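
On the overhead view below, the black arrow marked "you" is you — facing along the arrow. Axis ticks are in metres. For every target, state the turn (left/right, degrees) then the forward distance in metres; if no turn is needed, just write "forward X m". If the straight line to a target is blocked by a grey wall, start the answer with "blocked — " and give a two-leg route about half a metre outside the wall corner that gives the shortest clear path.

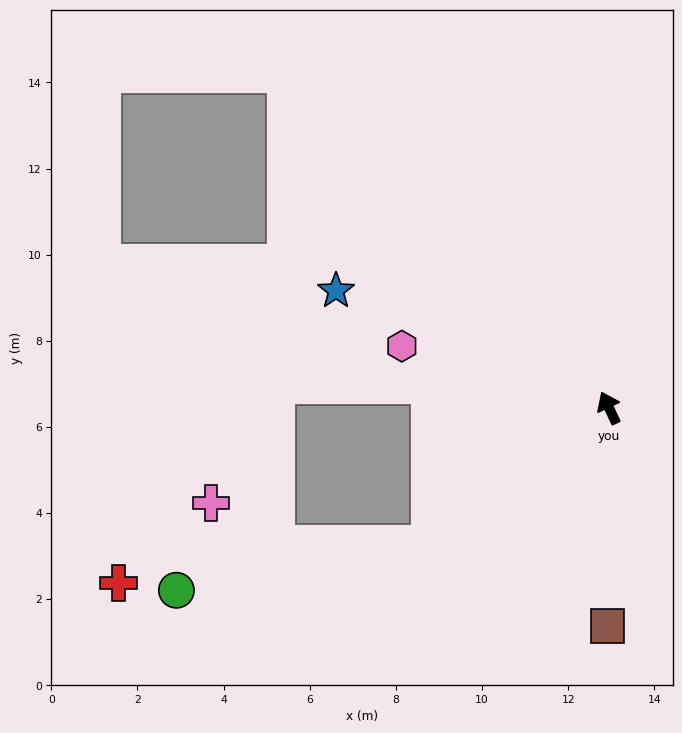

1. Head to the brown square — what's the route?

turn left 154°, forward 5.1 m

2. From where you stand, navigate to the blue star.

turn left 42°, forward 6.9 m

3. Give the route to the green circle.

blocked — turn left 102°, forward 5.2 m, then turn right 27°, forward 6.0 m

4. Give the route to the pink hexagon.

turn left 48°, forward 5.0 m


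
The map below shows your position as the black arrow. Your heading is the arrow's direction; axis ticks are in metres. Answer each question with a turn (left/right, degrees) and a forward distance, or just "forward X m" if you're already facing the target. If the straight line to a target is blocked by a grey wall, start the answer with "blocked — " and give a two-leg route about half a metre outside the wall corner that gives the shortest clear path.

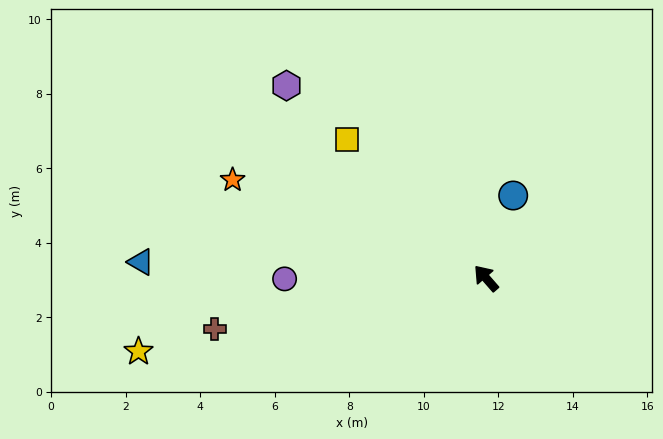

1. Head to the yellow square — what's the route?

turn left 4°, forward 5.3 m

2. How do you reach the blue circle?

turn right 59°, forward 2.3 m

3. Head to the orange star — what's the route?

turn left 28°, forward 7.3 m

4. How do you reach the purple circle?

turn left 49°, forward 5.4 m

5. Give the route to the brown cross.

turn left 60°, forward 7.4 m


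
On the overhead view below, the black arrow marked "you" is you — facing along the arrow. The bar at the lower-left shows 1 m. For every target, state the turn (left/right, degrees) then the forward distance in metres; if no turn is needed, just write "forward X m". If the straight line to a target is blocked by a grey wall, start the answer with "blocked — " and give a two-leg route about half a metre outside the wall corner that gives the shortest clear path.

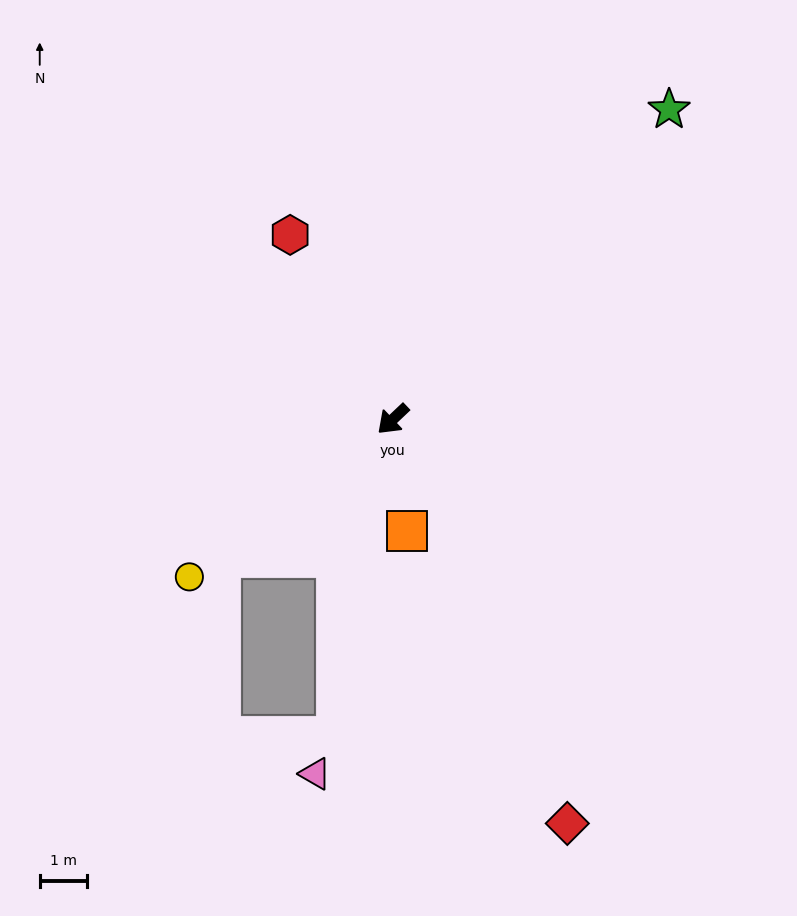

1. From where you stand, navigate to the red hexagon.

turn right 104°, forward 4.4 m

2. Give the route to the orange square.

turn left 54°, forward 2.4 m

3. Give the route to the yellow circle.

turn right 6°, forward 5.4 m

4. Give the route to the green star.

turn right 175°, forward 8.7 m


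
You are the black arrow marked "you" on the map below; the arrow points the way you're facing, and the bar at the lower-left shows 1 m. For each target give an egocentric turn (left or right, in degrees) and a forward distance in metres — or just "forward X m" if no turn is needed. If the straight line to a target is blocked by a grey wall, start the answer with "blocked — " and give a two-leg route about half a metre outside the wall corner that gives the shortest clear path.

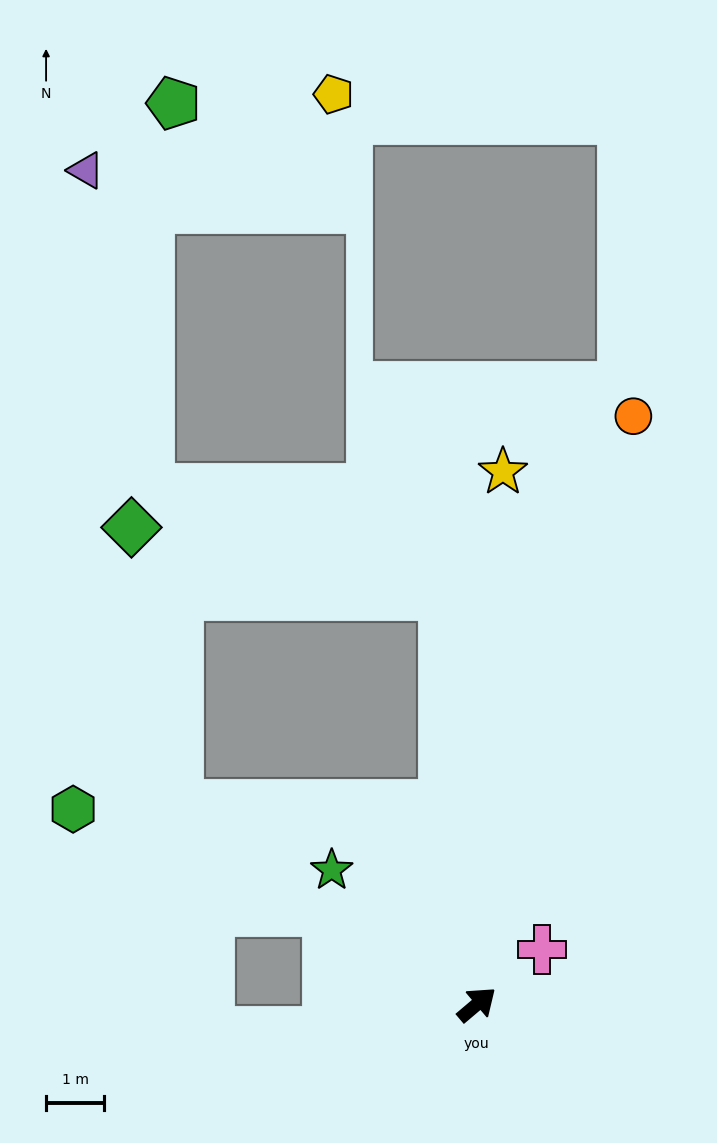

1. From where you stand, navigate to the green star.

turn left 97°, forward 3.4 m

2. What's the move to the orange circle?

turn left 35°, forward 10.5 m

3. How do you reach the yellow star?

turn left 47°, forward 9.2 m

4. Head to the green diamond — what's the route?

blocked — turn left 54°, forward 7.0 m, then turn left 73°, forward 5.5 m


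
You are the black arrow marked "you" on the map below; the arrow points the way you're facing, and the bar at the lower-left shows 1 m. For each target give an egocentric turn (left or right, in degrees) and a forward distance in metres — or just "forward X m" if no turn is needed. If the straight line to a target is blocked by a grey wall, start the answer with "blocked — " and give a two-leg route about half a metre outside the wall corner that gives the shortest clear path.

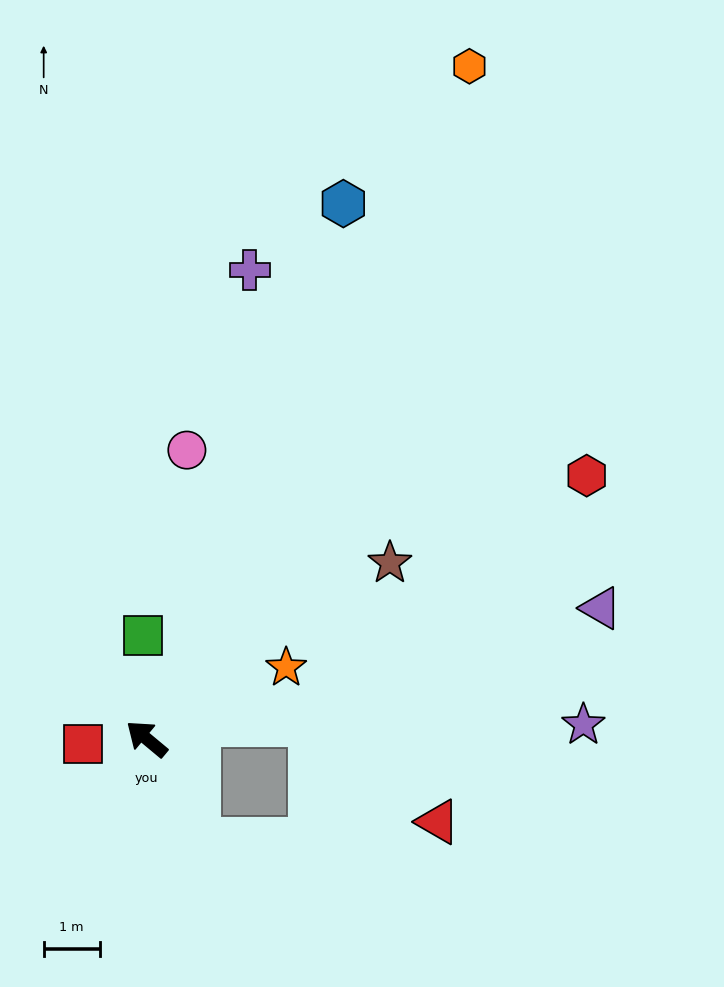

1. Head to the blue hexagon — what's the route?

turn right 70°, forward 10.2 m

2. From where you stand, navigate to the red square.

turn left 44°, forward 1.1 m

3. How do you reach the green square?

turn right 48°, forward 1.9 m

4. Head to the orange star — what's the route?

turn right 113°, forward 2.8 m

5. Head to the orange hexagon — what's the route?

turn right 76°, forward 13.4 m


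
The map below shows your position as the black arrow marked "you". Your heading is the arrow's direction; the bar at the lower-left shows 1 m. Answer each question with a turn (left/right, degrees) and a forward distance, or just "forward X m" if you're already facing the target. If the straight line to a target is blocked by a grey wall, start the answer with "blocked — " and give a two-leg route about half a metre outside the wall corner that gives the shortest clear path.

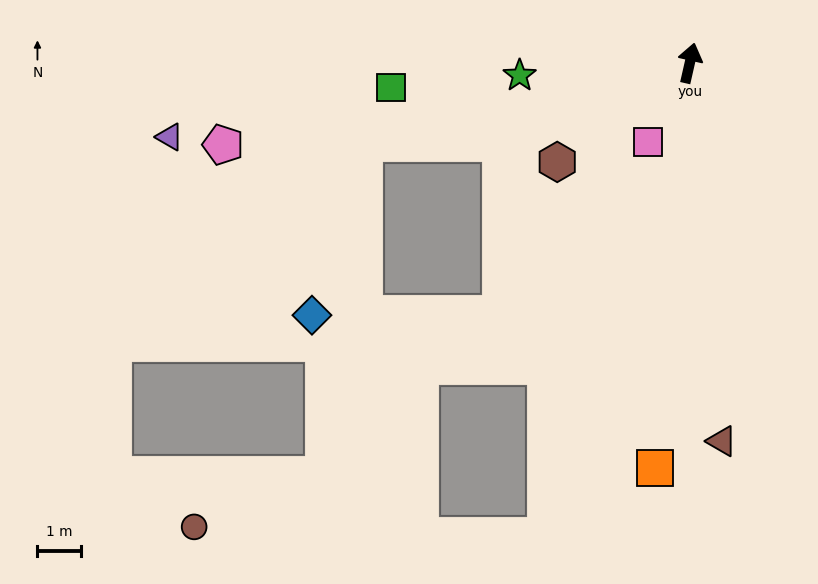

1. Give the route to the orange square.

turn right 172°, forward 9.2 m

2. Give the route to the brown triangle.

turn right 162°, forward 8.6 m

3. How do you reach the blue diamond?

blocked — turn left 117°, forward 7.6 m, then turn left 59°, forward 4.1 m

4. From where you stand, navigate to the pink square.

turn left 165°, forward 2.0 m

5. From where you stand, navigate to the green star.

turn left 107°, forward 3.9 m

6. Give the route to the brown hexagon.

turn left 140°, forward 3.8 m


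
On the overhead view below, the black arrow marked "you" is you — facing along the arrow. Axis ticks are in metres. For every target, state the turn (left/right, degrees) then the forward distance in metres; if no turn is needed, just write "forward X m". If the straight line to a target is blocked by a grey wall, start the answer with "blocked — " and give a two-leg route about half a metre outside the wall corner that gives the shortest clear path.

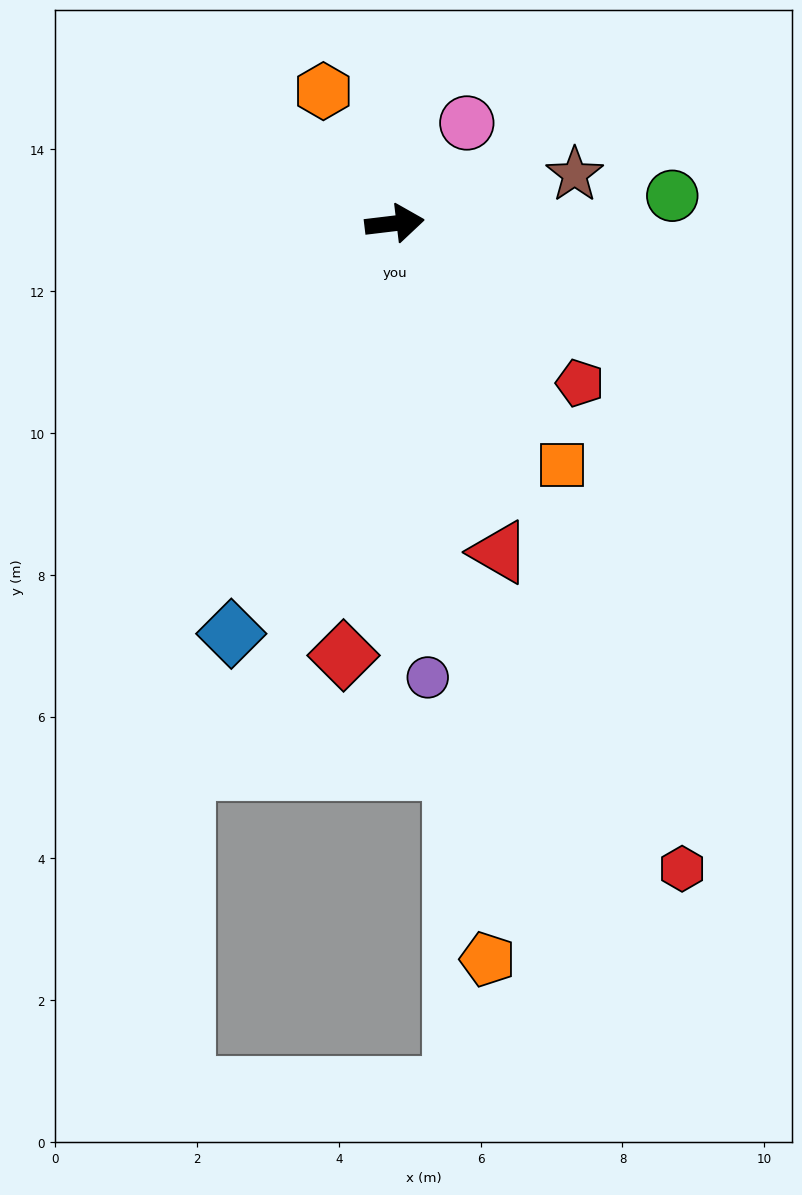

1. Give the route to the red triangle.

turn right 79°, forward 4.9 m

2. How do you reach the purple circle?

turn right 93°, forward 6.4 m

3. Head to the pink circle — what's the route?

turn left 47°, forward 1.7 m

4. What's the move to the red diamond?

turn right 104°, forward 6.1 m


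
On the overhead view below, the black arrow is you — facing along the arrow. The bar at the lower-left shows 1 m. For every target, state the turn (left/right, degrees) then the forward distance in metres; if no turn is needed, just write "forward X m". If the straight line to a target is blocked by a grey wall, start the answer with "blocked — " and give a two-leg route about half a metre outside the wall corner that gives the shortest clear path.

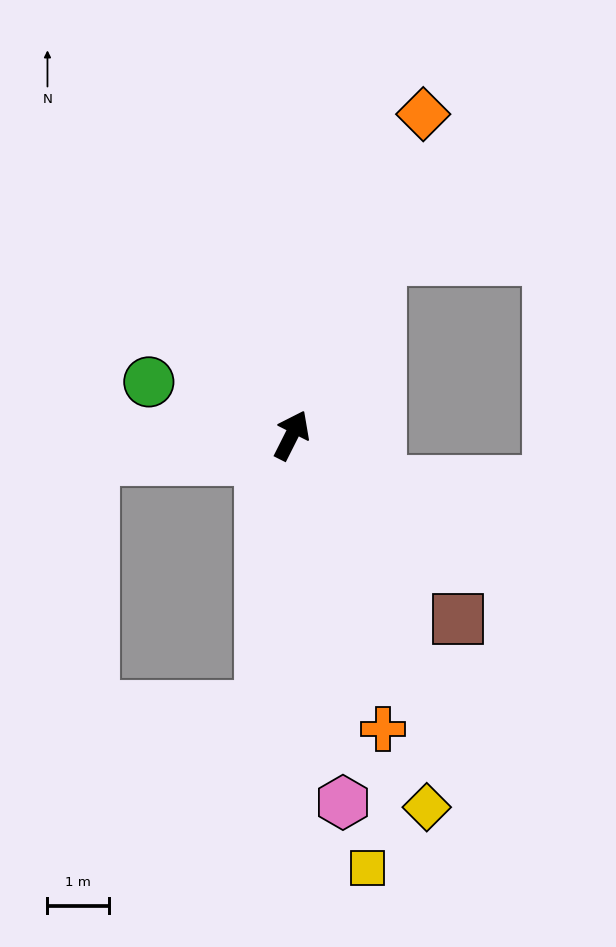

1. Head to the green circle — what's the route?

turn left 96°, forward 2.5 m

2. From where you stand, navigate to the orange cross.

turn right 136°, forward 5.0 m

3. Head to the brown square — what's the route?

turn right 111°, forward 4.0 m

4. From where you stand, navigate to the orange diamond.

turn left 4°, forward 5.7 m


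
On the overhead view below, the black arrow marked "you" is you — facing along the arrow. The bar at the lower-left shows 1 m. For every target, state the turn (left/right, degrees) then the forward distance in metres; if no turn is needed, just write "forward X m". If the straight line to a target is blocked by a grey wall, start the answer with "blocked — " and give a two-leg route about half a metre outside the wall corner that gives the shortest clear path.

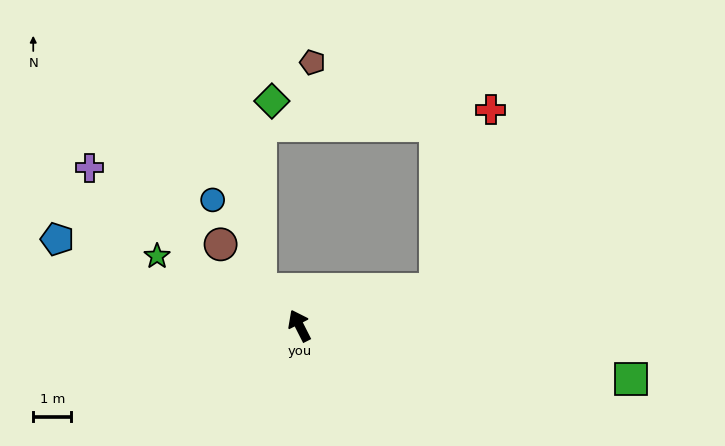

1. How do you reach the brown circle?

turn left 17°, forward 3.0 m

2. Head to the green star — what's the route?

turn left 37°, forward 4.2 m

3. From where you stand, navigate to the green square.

turn right 126°, forward 8.9 m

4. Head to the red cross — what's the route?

blocked — turn right 102°, forward 3.7 m, then turn left 58°, forward 5.0 m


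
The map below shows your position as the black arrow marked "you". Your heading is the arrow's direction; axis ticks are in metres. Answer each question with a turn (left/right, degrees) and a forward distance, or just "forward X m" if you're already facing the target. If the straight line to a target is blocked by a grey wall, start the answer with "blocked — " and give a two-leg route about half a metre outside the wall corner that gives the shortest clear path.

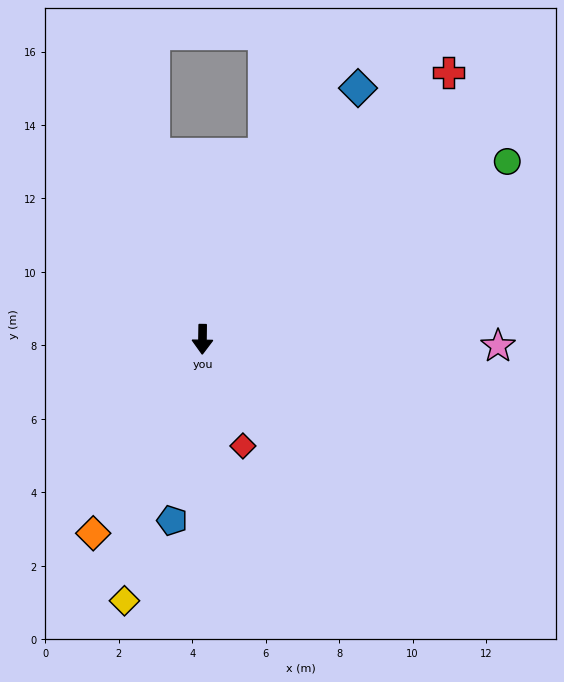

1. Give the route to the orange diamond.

turn right 29°, forward 6.1 m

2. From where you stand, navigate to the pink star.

turn left 90°, forward 8.0 m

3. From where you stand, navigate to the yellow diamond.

turn right 16°, forward 7.4 m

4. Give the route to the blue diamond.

turn left 149°, forward 8.0 m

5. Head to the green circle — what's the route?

turn left 121°, forward 9.6 m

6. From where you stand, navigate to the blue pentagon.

turn right 9°, forward 5.0 m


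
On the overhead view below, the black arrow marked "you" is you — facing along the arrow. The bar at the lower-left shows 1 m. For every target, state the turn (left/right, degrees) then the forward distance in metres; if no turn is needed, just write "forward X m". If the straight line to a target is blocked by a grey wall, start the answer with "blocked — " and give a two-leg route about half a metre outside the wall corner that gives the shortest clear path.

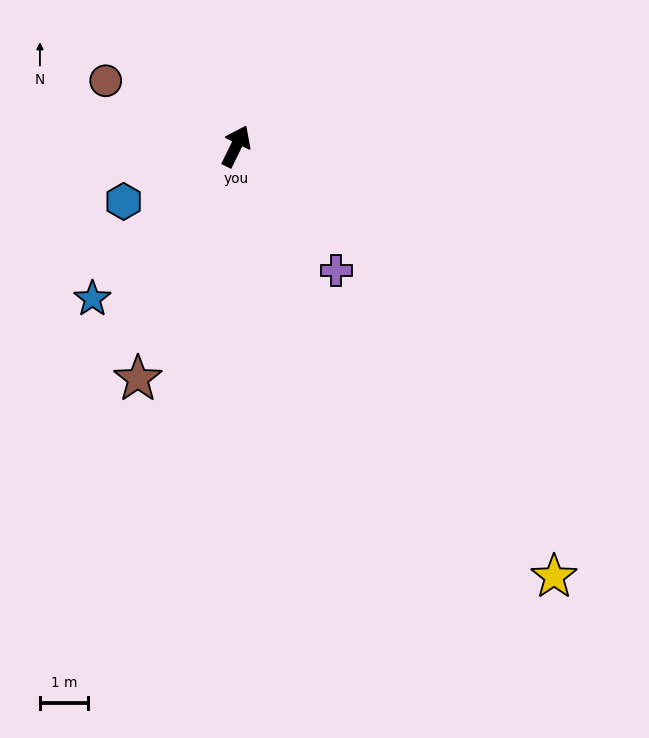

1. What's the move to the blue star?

turn left 163°, forward 4.3 m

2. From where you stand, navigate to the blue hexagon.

turn left 142°, forward 2.6 m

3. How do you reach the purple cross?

turn right 115°, forward 3.3 m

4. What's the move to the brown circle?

turn left 89°, forward 3.0 m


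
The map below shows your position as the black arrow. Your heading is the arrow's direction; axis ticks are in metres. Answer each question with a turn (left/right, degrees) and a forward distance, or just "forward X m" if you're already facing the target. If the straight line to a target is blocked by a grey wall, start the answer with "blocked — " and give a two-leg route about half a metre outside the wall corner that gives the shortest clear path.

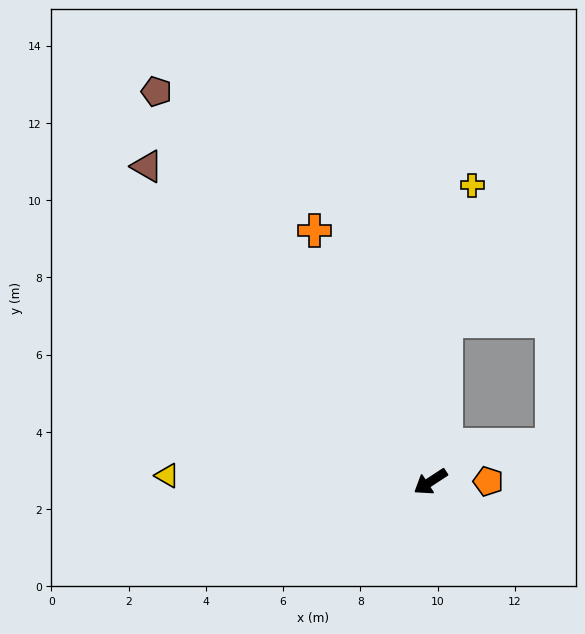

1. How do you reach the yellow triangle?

turn right 35°, forward 6.8 m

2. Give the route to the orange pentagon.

turn left 147°, forward 1.5 m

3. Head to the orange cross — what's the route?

turn right 98°, forward 7.2 m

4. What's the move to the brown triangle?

turn right 81°, forward 11.0 m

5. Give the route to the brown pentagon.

turn right 88°, forward 12.3 m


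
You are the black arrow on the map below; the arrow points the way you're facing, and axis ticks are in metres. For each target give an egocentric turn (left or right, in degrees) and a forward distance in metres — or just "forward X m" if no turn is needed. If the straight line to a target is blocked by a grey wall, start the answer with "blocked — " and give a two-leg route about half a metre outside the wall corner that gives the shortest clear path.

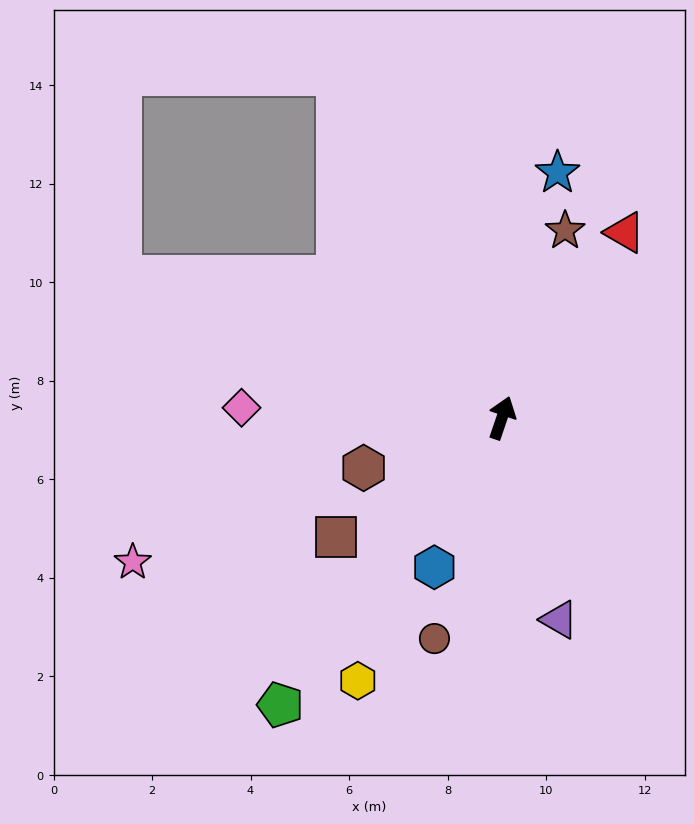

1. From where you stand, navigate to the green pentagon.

turn left 161°, forward 7.4 m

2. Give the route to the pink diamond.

turn left 107°, forward 5.3 m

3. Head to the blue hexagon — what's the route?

turn left 174°, forward 3.3 m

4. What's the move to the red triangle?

turn right 15°, forward 4.5 m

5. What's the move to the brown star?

forward 4.0 m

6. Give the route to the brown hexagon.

turn left 129°, forward 3.0 m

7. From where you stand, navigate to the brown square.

turn left 144°, forward 4.1 m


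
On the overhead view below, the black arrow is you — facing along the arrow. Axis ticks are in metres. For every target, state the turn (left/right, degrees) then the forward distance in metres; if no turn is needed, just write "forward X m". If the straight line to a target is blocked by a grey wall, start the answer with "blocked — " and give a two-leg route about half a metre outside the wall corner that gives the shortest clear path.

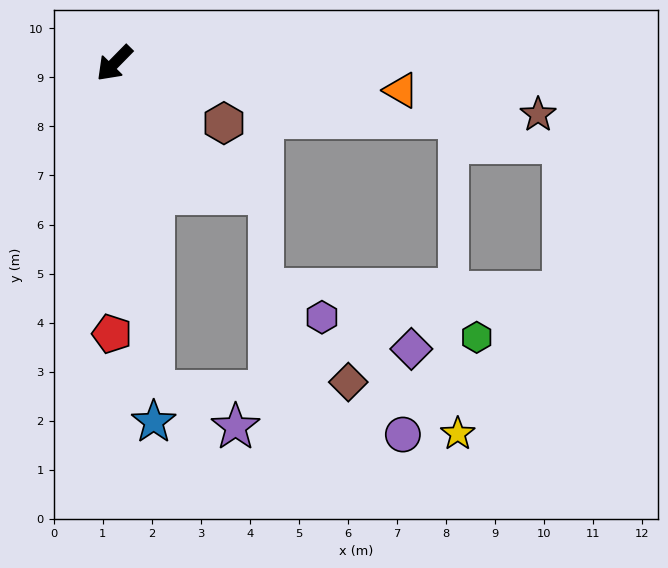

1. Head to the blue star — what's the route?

turn left 51°, forward 7.4 m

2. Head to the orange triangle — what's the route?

turn left 129°, forward 5.9 m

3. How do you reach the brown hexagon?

turn left 106°, forward 2.5 m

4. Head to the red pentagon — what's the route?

turn left 44°, forward 5.5 m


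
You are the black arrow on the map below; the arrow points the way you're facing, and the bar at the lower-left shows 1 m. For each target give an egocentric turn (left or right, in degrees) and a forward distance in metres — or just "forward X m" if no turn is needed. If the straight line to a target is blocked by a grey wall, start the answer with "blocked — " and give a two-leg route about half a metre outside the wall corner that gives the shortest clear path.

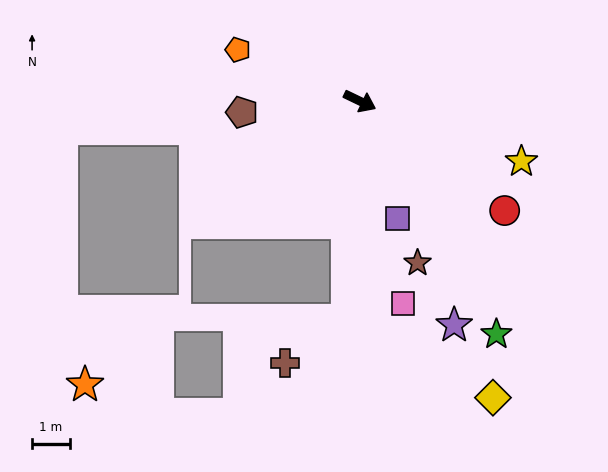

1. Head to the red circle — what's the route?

turn right 11°, forward 4.8 m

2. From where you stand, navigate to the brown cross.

blocked — turn right 68°, forward 5.9 m, then turn right 52°, forward 2.0 m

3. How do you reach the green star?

turn right 34°, forward 7.2 m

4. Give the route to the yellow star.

turn left 5°, forward 4.6 m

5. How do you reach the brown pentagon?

turn right 149°, forward 3.2 m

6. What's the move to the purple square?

turn right 47°, forward 3.3 m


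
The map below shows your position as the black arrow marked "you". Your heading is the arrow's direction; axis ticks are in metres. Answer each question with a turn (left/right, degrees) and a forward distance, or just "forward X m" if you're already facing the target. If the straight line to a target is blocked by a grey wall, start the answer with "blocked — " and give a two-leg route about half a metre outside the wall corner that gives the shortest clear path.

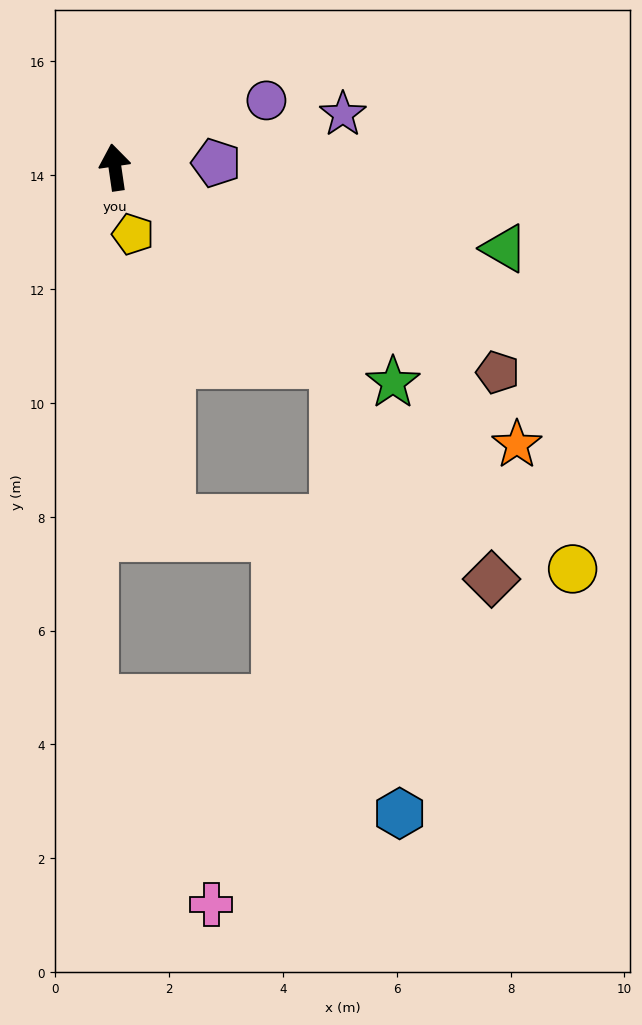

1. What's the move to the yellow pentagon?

turn right 173°, forward 1.2 m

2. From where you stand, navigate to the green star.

turn right 136°, forward 6.2 m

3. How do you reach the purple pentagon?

turn right 96°, forward 1.8 m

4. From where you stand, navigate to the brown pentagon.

turn right 126°, forward 7.6 m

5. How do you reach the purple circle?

turn right 74°, forward 2.9 m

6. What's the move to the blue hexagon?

blocked — turn right 140°, forward 5.2 m, then turn right 40°, forward 8.0 m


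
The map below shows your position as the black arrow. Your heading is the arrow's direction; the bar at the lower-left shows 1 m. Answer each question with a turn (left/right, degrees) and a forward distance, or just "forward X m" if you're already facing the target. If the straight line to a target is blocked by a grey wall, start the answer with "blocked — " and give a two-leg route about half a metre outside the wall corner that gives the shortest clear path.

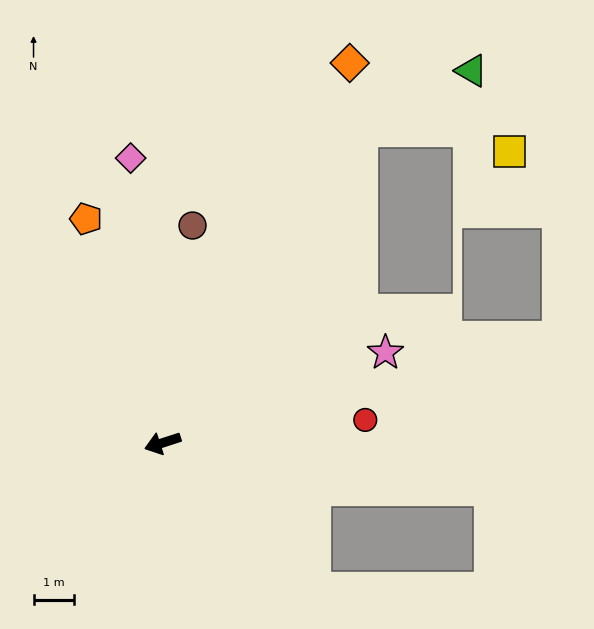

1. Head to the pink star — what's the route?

turn right 176°, forward 5.9 m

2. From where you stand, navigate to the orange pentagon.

turn right 89°, forward 5.8 m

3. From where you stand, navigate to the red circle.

turn left 169°, forward 5.0 m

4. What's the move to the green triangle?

blocked — turn right 140°, forward 9.1 m, then turn right 30°, forward 3.1 m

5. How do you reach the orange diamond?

turn right 134°, forward 10.4 m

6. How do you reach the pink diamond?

turn right 102°, forward 7.0 m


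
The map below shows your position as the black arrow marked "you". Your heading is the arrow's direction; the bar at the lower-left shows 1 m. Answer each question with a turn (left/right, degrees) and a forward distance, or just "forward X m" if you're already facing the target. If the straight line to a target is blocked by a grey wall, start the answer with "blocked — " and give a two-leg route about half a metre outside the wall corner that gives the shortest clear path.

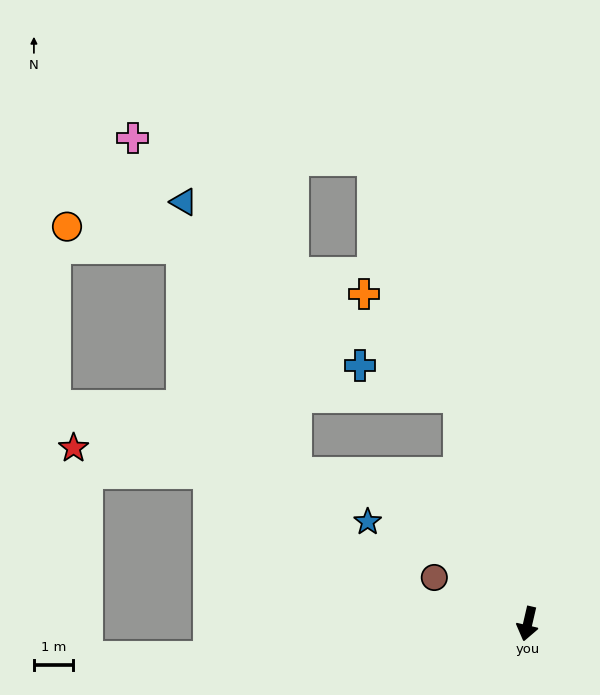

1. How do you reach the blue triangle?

blocked — turn right 150°, forward 6.1 m, then turn left 38°, forward 8.7 m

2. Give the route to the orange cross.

blocked — turn right 150°, forward 6.1 m, then turn left 26°, forward 3.6 m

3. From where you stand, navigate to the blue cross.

blocked — turn right 150°, forward 6.1 m, then turn left 56°, forward 2.7 m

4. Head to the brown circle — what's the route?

turn right 103°, forward 2.7 m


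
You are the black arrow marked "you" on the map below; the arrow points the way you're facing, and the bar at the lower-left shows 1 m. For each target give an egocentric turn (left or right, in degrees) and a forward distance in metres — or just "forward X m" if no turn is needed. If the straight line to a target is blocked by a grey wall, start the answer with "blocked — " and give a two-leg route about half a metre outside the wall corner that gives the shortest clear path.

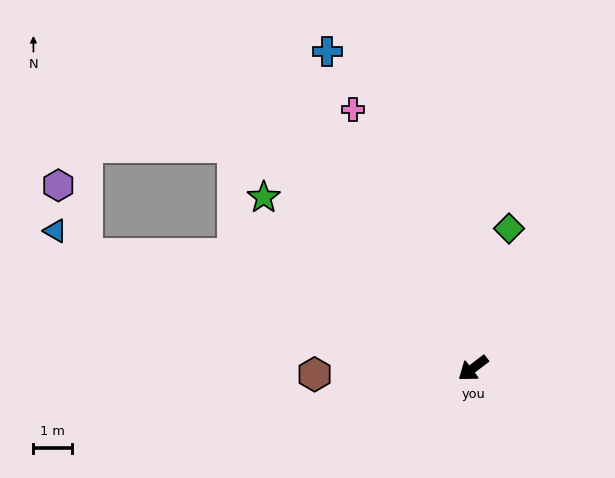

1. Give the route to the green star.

turn right 76°, forward 7.0 m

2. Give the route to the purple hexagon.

blocked — turn right 54°, forward 10.5 m, then turn right 51°, forward 1.9 m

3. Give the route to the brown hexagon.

turn right 35°, forward 4.1 m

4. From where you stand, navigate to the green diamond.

turn right 142°, forward 3.8 m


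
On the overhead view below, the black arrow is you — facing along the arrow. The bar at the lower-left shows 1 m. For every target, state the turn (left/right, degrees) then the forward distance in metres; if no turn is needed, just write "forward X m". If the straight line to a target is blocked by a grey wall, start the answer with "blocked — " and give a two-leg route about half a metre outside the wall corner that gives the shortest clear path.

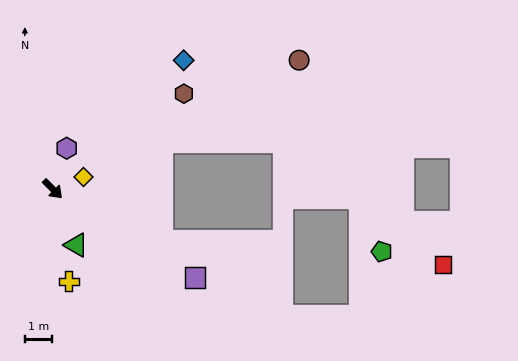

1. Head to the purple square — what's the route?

turn left 13°, forward 6.3 m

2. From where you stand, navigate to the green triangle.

turn right 22°, forward 2.3 m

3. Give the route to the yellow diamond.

turn left 66°, forward 1.2 m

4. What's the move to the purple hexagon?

turn left 116°, forward 1.6 m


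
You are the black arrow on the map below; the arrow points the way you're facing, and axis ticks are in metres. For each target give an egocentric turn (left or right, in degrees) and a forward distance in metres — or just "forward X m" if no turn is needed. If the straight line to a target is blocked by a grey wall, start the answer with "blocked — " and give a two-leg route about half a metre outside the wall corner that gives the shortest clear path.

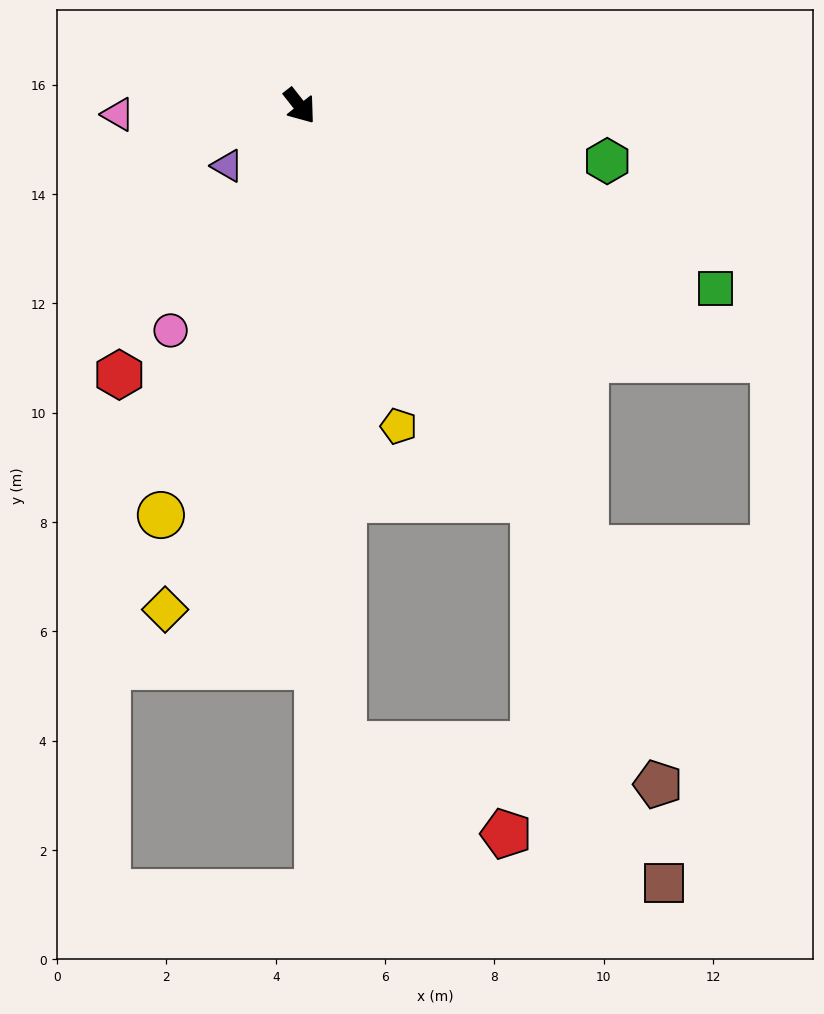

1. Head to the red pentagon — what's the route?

blocked — turn right 34°, forward 11.7 m, then turn left 57°, forward 3.4 m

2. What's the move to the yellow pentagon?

turn right 21°, forward 6.1 m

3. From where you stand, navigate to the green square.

turn left 28°, forward 8.3 m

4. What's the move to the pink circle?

turn right 68°, forward 4.7 m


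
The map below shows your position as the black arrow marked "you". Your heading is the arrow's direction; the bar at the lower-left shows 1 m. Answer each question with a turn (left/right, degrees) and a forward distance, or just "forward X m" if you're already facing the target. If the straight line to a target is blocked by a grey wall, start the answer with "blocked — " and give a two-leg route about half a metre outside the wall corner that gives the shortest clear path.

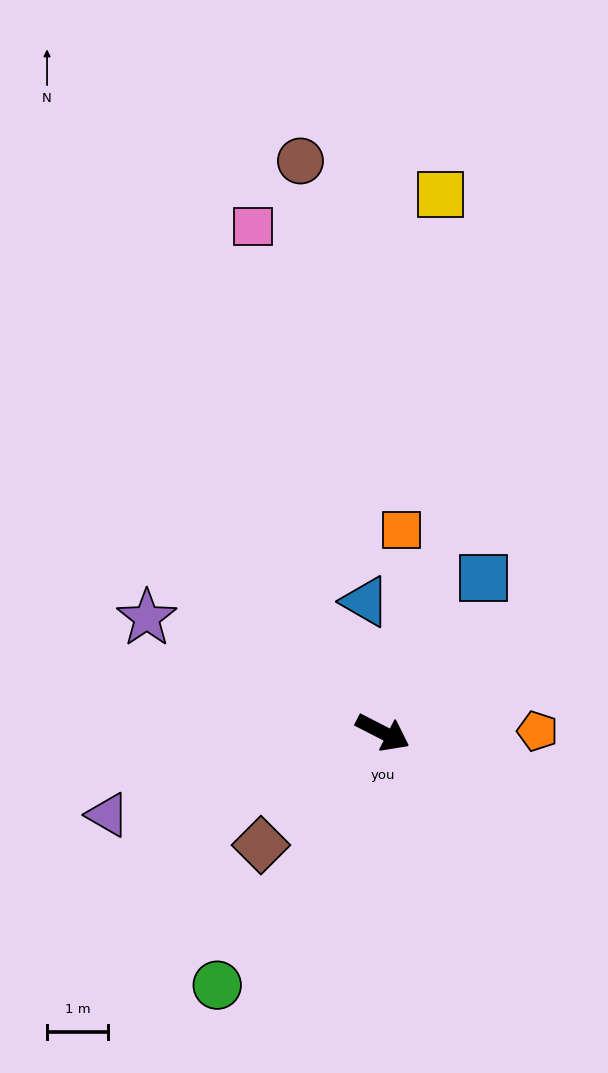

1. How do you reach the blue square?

turn left 84°, forward 3.0 m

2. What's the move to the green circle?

turn right 96°, forward 5.0 m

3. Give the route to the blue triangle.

turn left 125°, forward 2.2 m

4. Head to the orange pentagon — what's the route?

turn left 28°, forward 2.5 m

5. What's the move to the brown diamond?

turn right 110°, forward 2.7 m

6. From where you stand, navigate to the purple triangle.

turn right 136°, forward 4.7 m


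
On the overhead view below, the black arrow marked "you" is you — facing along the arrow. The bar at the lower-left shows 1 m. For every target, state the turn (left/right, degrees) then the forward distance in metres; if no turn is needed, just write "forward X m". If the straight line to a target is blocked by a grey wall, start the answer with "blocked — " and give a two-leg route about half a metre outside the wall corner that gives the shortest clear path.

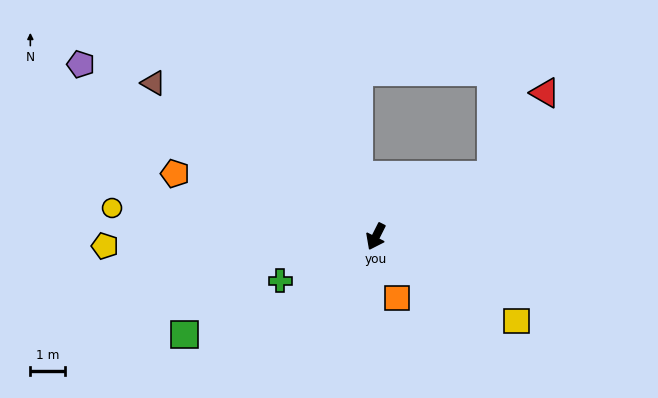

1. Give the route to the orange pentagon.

turn right 81°, forward 6.1 m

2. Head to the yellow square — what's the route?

turn left 86°, forward 4.8 m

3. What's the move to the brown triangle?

turn right 98°, forward 7.9 m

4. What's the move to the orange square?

turn left 46°, forward 1.9 m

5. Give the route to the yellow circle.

turn right 69°, forward 7.7 m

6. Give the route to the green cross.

turn right 38°, forward 3.1 m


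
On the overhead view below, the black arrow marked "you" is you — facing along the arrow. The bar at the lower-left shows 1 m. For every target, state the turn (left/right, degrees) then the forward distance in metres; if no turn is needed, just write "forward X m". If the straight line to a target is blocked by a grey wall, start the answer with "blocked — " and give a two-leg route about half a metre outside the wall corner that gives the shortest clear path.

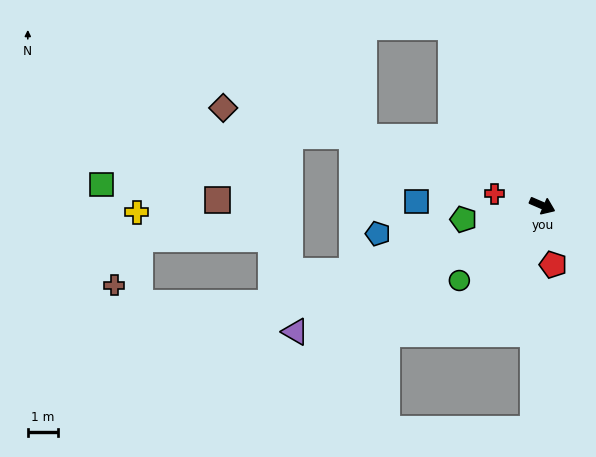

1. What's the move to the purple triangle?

turn right 130°, forward 9.2 m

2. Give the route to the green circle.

turn right 115°, forward 3.7 m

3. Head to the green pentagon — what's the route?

turn right 147°, forward 2.7 m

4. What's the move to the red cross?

turn right 170°, forward 1.6 m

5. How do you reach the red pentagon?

turn right 56°, forward 2.0 m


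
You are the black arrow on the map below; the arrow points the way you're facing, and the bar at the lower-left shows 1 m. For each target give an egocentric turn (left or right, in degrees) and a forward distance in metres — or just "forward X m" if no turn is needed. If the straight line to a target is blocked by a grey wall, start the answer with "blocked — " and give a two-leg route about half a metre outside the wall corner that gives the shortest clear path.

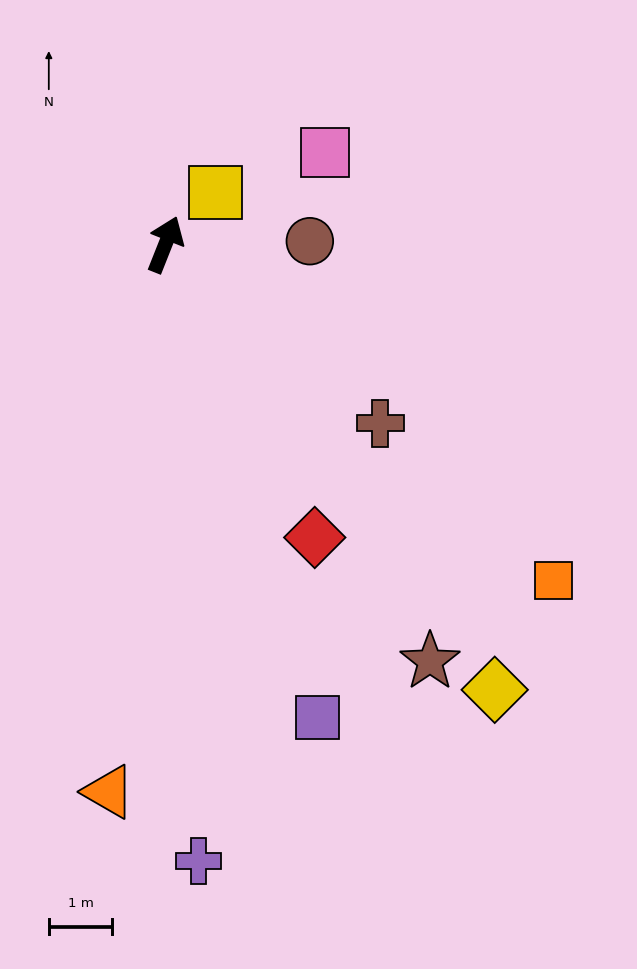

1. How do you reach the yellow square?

turn right 22°, forward 1.1 m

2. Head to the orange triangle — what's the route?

turn right 164°, forward 8.7 m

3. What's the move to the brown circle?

turn right 67°, forward 2.3 m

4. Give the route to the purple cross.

turn right 155°, forward 9.7 m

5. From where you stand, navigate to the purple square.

turn right 141°, forward 7.8 m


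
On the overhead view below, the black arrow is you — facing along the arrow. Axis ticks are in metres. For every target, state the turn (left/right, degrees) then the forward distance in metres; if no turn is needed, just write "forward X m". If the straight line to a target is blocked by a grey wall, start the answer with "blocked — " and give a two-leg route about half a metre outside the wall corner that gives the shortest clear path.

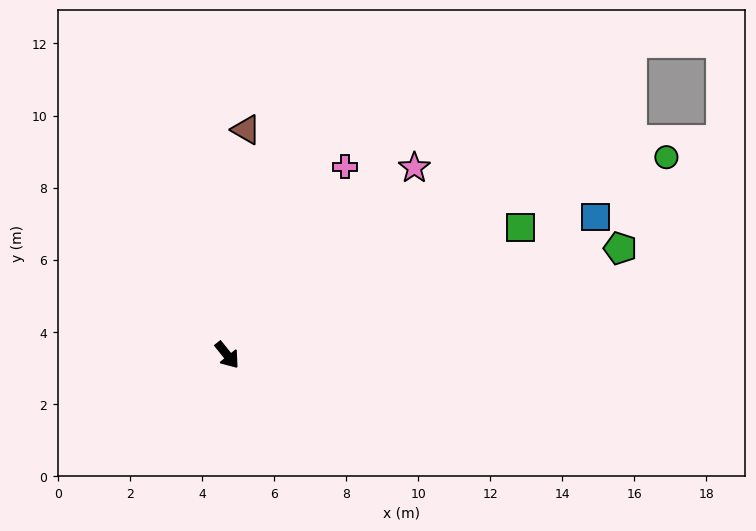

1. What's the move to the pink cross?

turn left 109°, forward 6.2 m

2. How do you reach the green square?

turn left 75°, forward 8.9 m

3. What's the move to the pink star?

turn left 96°, forward 7.3 m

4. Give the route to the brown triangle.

turn left 136°, forward 6.3 m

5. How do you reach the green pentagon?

turn left 66°, forward 11.3 m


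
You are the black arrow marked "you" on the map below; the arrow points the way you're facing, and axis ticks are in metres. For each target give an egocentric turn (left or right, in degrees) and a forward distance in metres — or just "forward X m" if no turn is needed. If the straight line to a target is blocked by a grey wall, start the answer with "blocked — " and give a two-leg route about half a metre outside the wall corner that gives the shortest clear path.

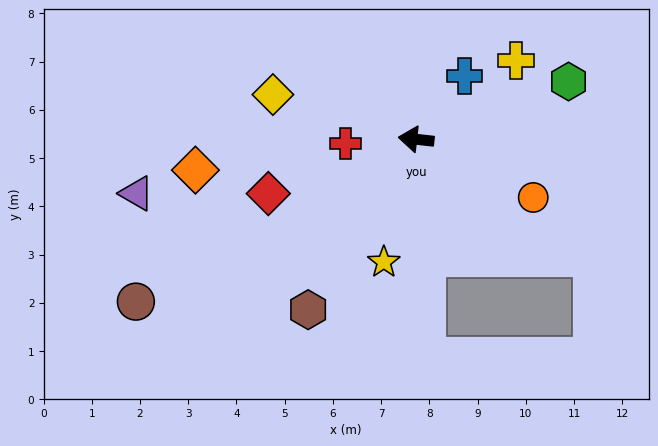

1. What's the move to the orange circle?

turn left 160°, forward 2.7 m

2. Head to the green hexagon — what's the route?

turn right 153°, forward 3.4 m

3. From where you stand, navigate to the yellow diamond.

turn right 11°, forward 3.1 m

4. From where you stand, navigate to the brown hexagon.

turn left 64°, forward 4.2 m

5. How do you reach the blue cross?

turn right 121°, forward 1.6 m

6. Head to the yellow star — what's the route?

turn left 82°, forward 2.6 m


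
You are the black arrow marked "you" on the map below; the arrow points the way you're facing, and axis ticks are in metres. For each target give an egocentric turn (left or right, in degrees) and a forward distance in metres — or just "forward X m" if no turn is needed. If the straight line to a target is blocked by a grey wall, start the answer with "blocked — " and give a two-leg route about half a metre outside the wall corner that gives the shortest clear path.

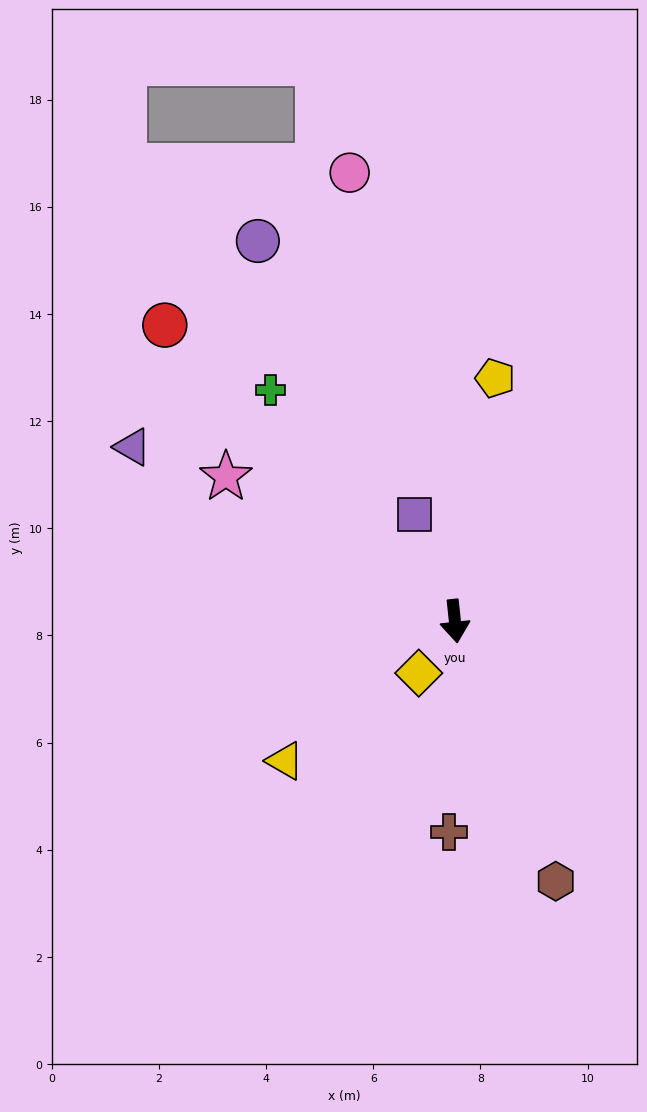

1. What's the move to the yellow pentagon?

turn left 165°, forward 4.6 m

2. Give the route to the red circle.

turn right 142°, forward 7.7 m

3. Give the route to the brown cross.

turn right 8°, forward 3.9 m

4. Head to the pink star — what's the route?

turn right 128°, forward 5.1 m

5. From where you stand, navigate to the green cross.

turn right 148°, forward 5.5 m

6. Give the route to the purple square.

turn right 165°, forward 2.1 m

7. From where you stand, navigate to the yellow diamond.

turn right 41°, forward 1.2 m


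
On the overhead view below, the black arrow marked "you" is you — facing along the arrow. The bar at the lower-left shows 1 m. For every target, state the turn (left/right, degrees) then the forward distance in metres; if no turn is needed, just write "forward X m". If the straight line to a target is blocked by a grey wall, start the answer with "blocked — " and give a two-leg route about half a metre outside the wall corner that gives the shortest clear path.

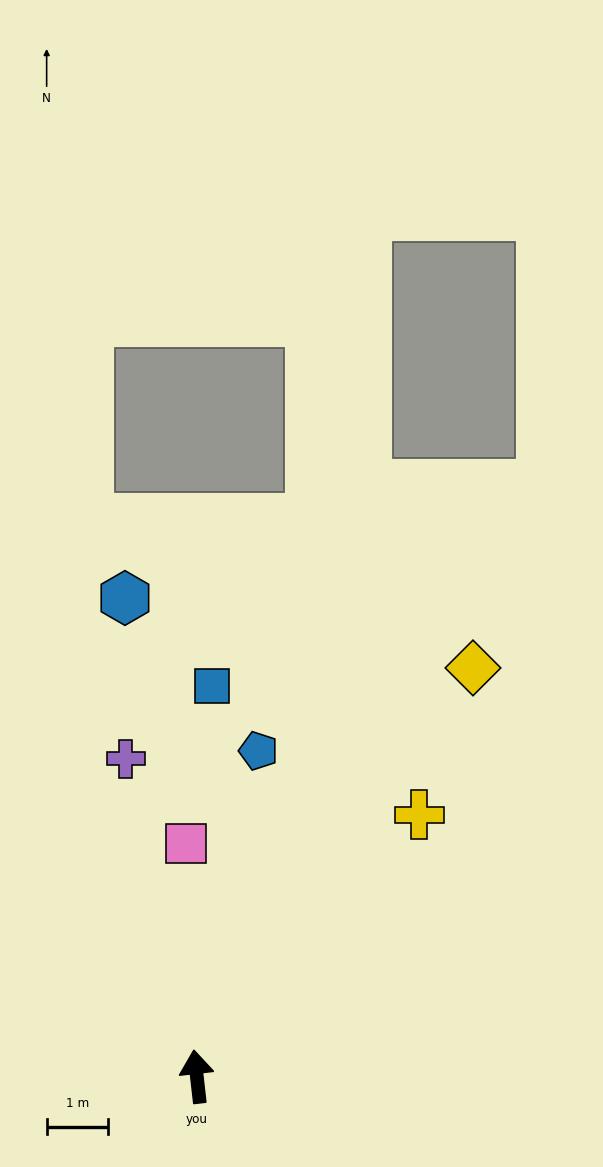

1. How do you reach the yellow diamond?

turn right 41°, forward 8.0 m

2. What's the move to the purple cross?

turn left 6°, forward 5.3 m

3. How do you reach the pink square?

turn right 4°, forward 3.8 m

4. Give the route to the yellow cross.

turn right 47°, forward 5.6 m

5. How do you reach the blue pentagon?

turn right 17°, forward 5.4 m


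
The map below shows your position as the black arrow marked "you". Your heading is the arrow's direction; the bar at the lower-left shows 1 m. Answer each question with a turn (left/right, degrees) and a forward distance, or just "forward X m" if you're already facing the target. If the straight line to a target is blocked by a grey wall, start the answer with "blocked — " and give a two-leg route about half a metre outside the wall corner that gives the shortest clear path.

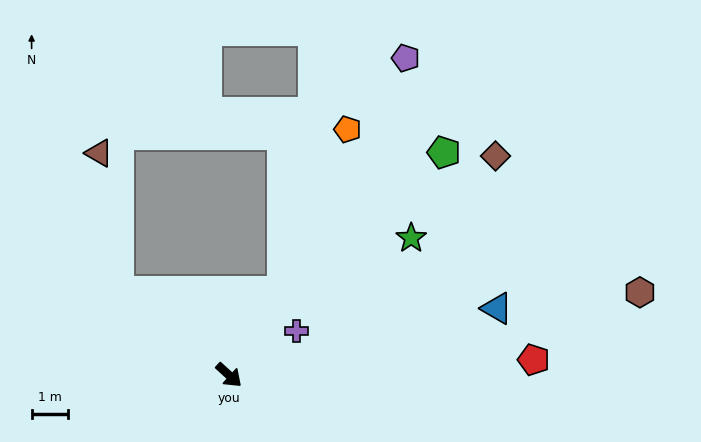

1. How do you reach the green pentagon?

turn left 88°, forward 8.6 m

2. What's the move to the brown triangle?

blocked — turn right 175°, forward 3.8 m, then turn right 45°, forward 3.9 m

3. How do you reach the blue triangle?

turn left 56°, forward 7.6 m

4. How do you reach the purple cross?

turn left 75°, forward 2.2 m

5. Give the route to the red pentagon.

turn left 45°, forward 8.4 m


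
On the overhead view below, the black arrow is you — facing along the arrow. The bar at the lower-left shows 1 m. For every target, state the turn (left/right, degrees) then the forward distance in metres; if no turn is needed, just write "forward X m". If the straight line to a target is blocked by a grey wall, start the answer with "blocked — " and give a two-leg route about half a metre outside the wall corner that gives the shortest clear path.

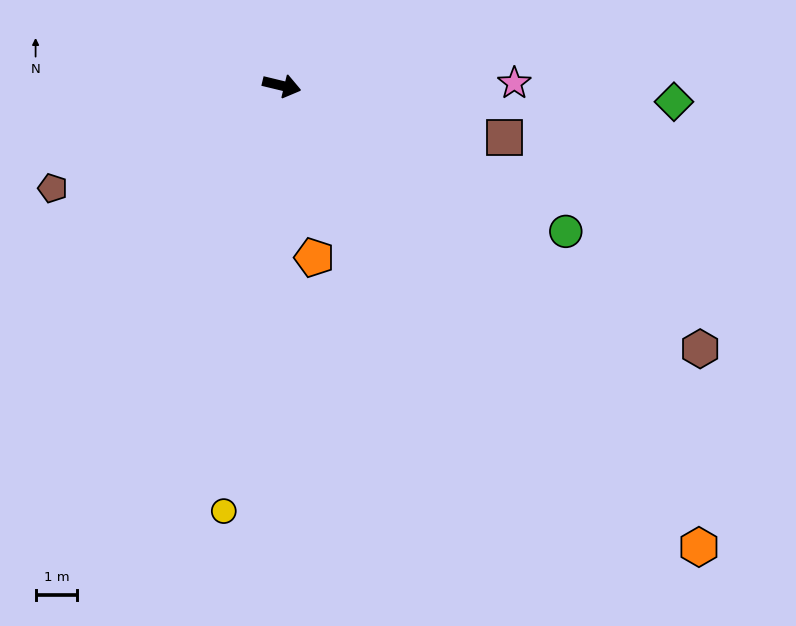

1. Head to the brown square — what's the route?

forward 5.5 m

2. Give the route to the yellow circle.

turn right 84°, forward 10.3 m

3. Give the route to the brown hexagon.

turn right 19°, forward 11.8 m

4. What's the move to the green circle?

turn right 14°, forward 7.7 m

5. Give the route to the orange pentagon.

turn right 66°, forward 4.2 m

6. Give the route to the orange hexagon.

turn right 34°, forward 14.9 m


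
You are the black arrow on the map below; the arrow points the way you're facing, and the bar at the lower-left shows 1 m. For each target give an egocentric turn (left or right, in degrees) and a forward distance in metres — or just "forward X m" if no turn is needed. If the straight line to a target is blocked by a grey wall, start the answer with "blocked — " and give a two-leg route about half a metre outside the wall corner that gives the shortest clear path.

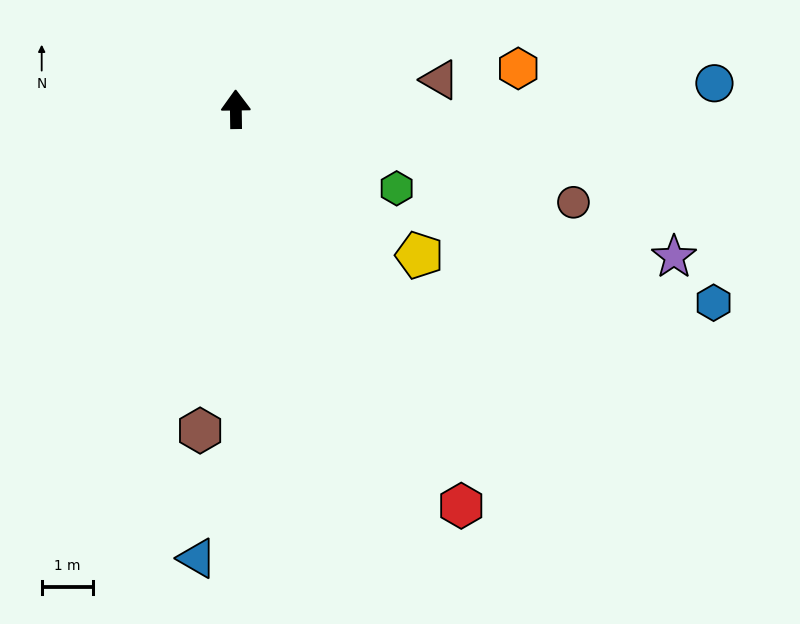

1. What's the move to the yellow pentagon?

turn right 129°, forward 4.6 m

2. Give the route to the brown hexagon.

turn left 173°, forward 6.3 m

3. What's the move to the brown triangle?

turn right 83°, forward 4.0 m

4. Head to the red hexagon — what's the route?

turn right 151°, forward 8.9 m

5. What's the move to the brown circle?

turn right 106°, forward 6.8 m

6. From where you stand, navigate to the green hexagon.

turn right 117°, forward 3.5 m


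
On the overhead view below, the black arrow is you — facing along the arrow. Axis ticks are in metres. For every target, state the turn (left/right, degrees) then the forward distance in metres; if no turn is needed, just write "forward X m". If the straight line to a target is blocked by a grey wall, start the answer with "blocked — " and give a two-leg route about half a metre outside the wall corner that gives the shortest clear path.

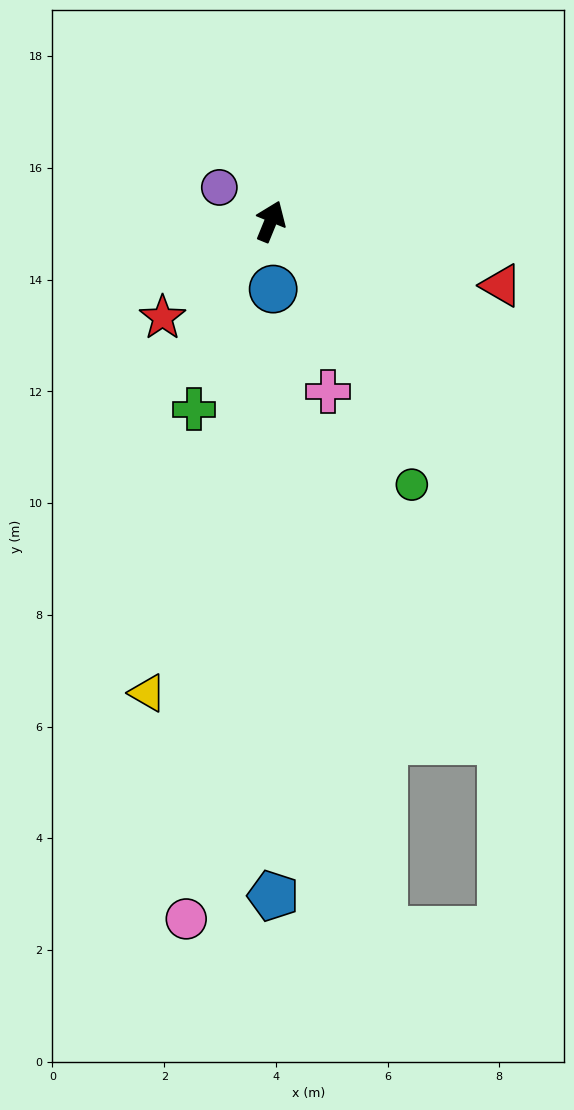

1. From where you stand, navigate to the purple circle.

turn left 79°, forward 1.1 m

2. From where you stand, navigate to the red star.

turn left 154°, forward 2.6 m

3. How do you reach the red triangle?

turn right 83°, forward 4.3 m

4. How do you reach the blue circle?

turn right 156°, forward 1.2 m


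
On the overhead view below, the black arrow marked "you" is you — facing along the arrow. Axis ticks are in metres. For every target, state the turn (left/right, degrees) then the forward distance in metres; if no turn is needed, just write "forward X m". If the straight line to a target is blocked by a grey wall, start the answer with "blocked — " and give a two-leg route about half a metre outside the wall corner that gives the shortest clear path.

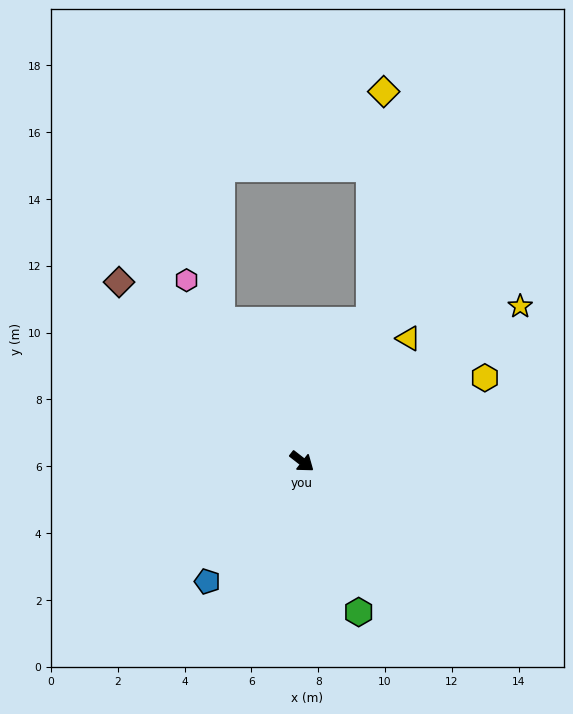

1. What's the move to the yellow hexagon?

turn left 62°, forward 6.0 m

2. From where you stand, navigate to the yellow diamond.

blocked — turn left 102°, forward 4.7 m, then turn left 22°, forward 6.9 m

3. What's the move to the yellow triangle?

turn left 87°, forward 4.9 m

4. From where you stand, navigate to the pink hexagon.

turn left 160°, forward 6.4 m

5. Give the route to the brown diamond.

turn left 173°, forward 7.7 m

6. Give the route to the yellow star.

turn left 73°, forward 8.0 m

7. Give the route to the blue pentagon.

turn right 90°, forward 4.6 m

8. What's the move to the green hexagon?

turn right 32°, forward 4.8 m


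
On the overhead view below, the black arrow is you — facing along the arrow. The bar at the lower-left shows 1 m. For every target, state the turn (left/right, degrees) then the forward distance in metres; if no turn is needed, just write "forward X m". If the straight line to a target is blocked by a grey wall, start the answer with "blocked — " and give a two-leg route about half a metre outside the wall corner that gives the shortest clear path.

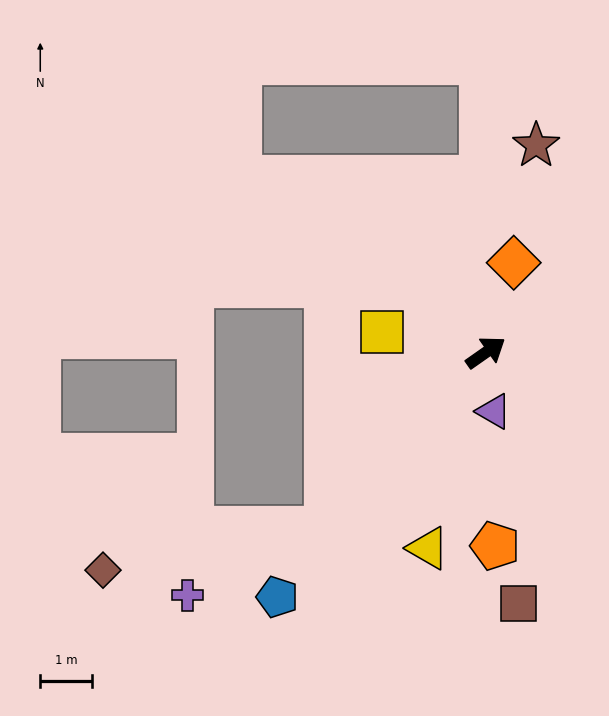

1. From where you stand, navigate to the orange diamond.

turn left 38°, forward 1.8 m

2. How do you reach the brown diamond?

blocked — turn right 167°, forward 4.6 m, then turn right 37°, forward 4.4 m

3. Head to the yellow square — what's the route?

turn left 134°, forward 2.1 m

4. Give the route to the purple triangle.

turn right 117°, forward 1.2 m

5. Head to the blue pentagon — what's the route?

turn right 165°, forward 6.2 m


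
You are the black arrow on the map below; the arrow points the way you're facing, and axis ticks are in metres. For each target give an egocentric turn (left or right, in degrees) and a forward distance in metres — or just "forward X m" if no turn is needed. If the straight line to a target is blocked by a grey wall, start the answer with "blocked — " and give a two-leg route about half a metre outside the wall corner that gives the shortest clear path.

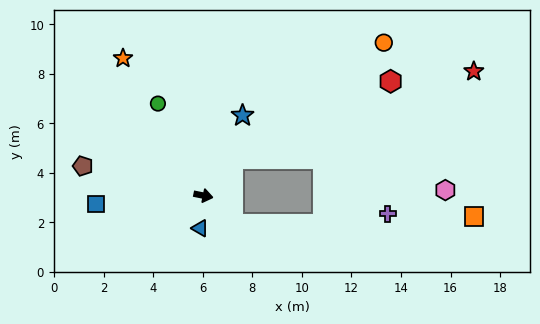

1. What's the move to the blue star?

turn left 75°, forward 3.6 m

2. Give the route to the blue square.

turn right 164°, forward 4.3 m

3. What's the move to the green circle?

turn left 128°, forward 4.1 m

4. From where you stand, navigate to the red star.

blocked — turn left 63°, forward 1.9 m, then turn right 32°, forward 10.3 m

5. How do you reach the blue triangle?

turn right 84°, forward 1.3 m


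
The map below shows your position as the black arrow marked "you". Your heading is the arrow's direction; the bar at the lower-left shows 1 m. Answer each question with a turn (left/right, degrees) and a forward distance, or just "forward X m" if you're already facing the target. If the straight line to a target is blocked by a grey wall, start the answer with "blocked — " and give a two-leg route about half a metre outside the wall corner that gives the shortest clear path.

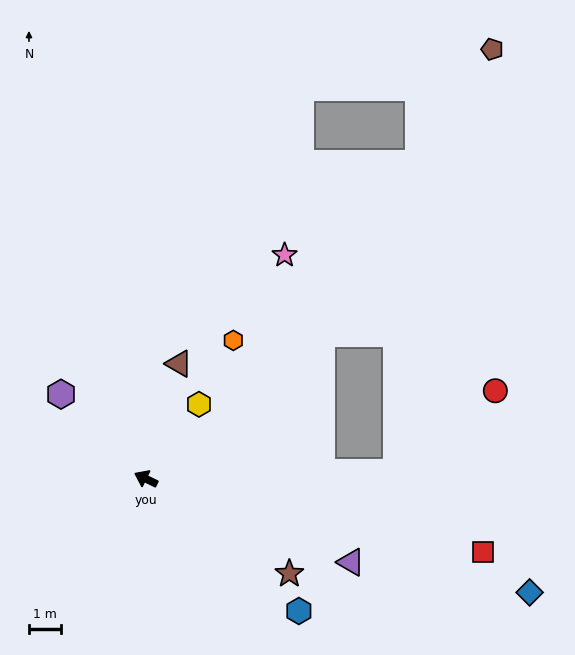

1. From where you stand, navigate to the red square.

turn right 166°, forward 10.8 m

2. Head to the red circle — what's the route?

blocked — turn right 152°, forward 7.9 m, then turn left 37°, forward 4.0 m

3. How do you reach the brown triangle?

turn right 80°, forward 3.8 m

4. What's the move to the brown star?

turn left 172°, forward 5.4 m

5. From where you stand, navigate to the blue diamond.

turn right 171°, forward 12.6 m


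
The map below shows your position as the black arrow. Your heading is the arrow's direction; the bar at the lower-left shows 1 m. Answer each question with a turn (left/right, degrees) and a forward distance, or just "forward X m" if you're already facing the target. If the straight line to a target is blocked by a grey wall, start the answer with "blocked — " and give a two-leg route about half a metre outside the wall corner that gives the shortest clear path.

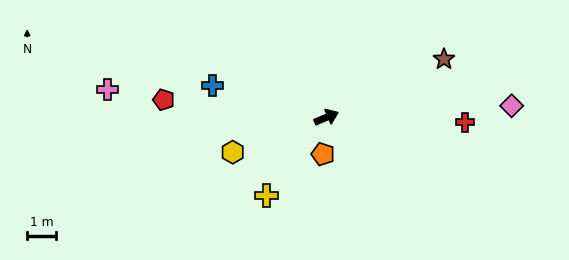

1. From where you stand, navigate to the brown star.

turn left 3°, forward 4.5 m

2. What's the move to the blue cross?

turn left 142°, forward 4.1 m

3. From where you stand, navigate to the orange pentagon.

turn right 118°, forward 1.3 m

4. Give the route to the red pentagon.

turn left 151°, forward 5.7 m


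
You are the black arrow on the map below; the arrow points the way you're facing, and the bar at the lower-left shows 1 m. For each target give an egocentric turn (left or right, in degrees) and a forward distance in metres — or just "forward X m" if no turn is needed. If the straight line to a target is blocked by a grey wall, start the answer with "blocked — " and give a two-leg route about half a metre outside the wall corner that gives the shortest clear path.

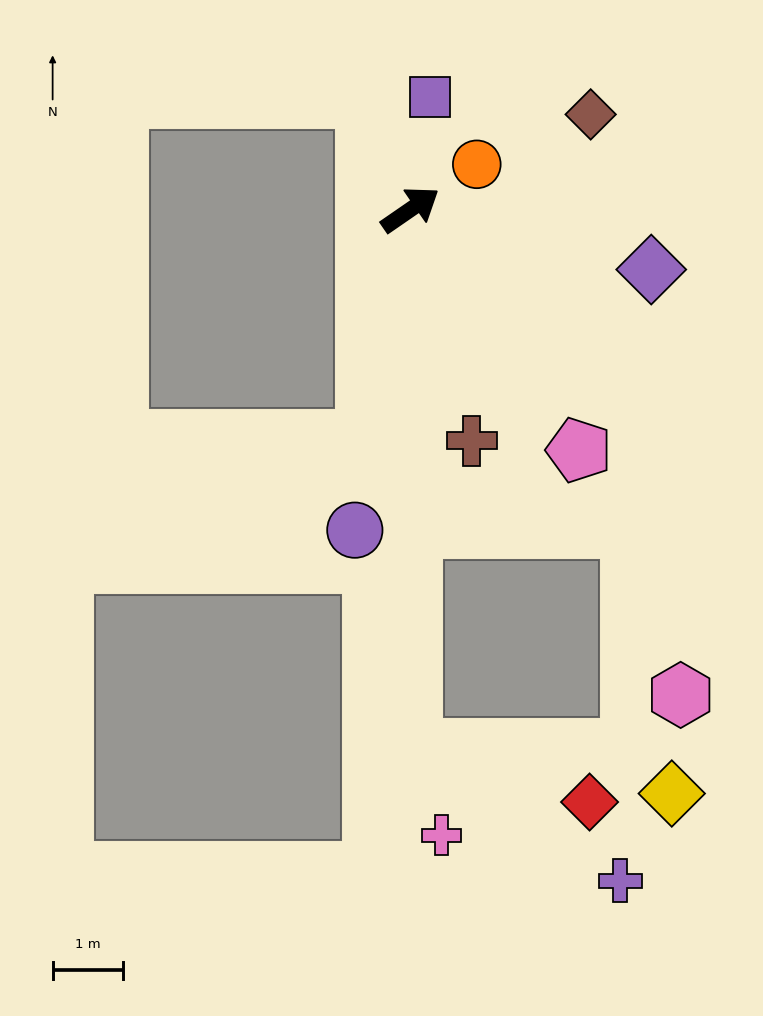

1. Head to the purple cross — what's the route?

blocked — turn right 124°, forward 7.7 m, then turn left 57°, forward 3.5 m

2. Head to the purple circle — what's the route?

turn right 134°, forward 4.6 m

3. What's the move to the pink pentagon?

turn right 90°, forward 4.2 m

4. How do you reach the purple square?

turn left 46°, forward 1.6 m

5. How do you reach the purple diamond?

turn right 49°, forward 3.5 m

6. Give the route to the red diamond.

blocked — turn right 124°, forward 7.7 m, then turn left 73°, forward 2.6 m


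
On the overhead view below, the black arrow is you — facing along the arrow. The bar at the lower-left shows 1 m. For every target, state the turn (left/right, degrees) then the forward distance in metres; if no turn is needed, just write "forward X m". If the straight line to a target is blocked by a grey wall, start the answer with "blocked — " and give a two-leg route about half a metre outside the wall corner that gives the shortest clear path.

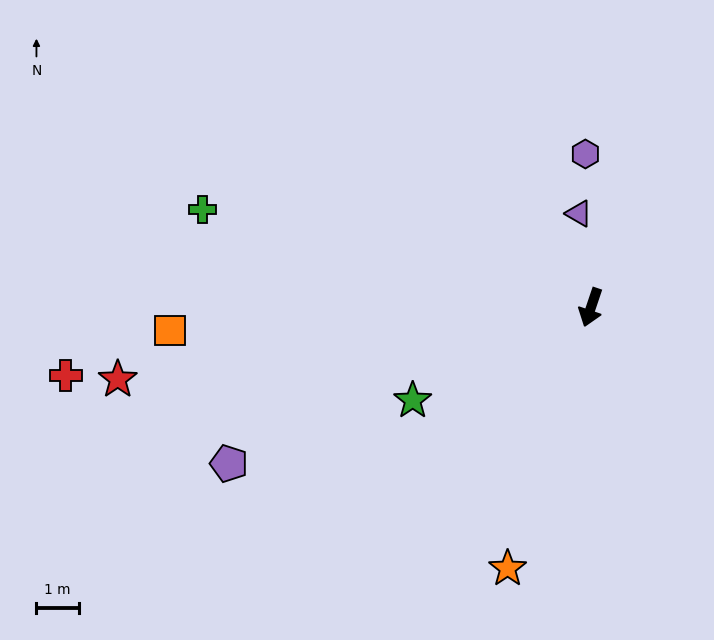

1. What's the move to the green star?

turn right 44°, forward 4.7 m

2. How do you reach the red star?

turn right 63°, forward 11.3 m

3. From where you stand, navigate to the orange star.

forward 6.5 m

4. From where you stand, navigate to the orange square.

turn right 68°, forward 9.9 m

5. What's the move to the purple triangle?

turn right 154°, forward 2.2 m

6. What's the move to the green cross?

turn right 85°, forward 9.5 m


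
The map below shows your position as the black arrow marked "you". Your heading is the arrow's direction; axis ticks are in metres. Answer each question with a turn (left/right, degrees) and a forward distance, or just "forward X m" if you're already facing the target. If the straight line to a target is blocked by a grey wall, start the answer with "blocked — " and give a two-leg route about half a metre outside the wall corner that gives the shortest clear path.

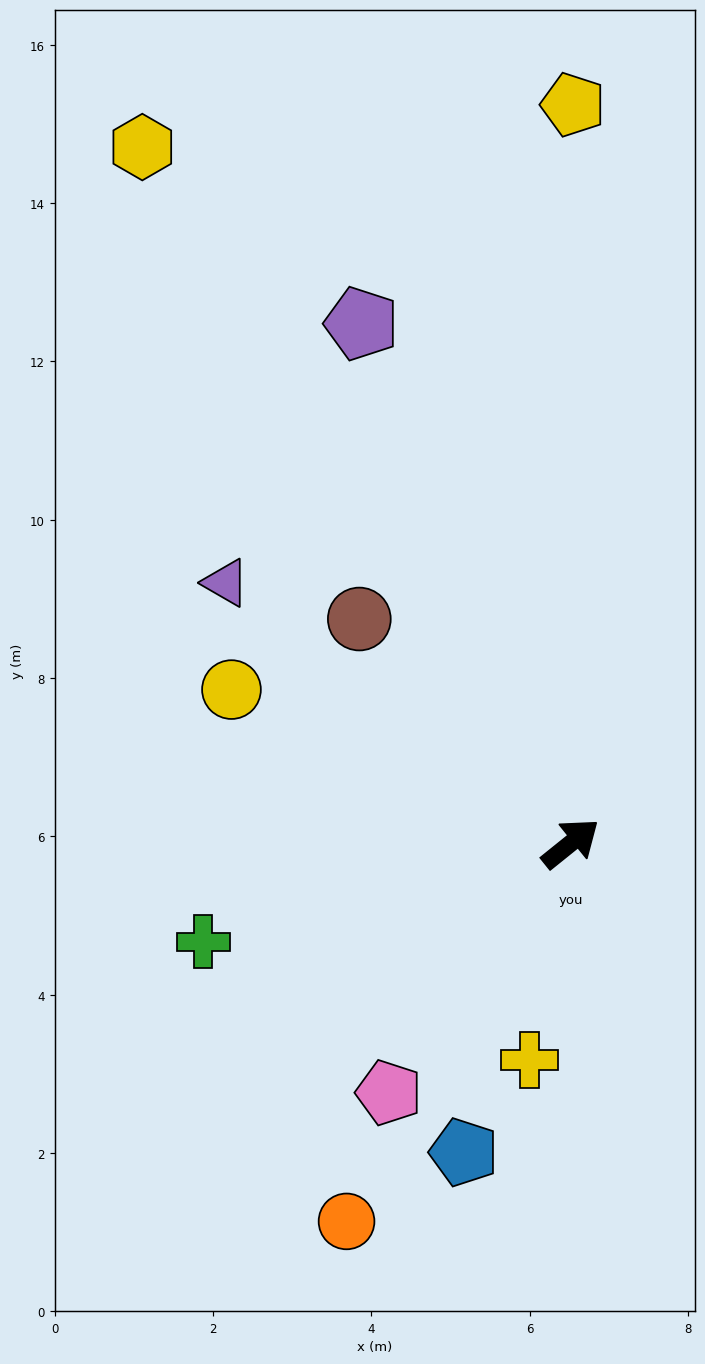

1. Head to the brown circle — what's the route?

turn left 94°, forward 3.9 m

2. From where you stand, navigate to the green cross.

turn left 156°, forward 4.8 m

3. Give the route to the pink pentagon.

turn right 165°, forward 3.9 m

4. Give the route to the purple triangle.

turn left 104°, forward 5.5 m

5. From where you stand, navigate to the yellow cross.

turn right 140°, forward 2.8 m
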